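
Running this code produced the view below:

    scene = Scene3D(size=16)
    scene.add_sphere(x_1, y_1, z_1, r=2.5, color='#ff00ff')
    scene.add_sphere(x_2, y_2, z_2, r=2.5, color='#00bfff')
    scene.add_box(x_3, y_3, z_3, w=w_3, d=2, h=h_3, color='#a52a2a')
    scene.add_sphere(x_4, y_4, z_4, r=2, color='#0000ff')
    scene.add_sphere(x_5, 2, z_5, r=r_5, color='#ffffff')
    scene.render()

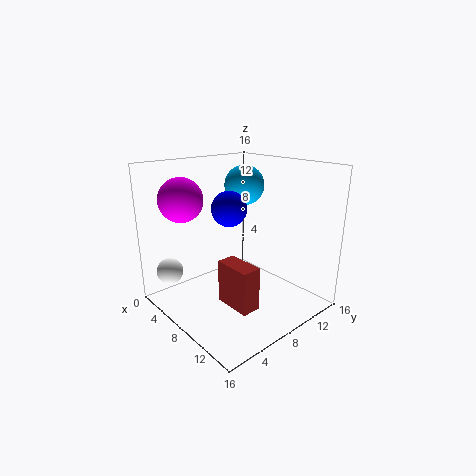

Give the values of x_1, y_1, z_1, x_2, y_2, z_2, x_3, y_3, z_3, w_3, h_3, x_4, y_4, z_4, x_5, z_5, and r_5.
x_1 = 3, y_1 = 4, z_1 = 12, x_2 = 3.5, y_2 = 13, z_2 = 12.5, x_3 = 9.5, y_3 = 4, z_3 = 2.5, w_3 = 4, h_3 = 4.5, x_4 = 6.5, y_4 = 8, z_4 = 11, x_5 = 3, z_5 = 4, r_5 = 1.5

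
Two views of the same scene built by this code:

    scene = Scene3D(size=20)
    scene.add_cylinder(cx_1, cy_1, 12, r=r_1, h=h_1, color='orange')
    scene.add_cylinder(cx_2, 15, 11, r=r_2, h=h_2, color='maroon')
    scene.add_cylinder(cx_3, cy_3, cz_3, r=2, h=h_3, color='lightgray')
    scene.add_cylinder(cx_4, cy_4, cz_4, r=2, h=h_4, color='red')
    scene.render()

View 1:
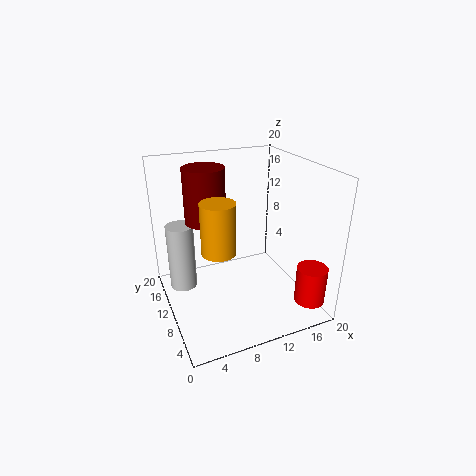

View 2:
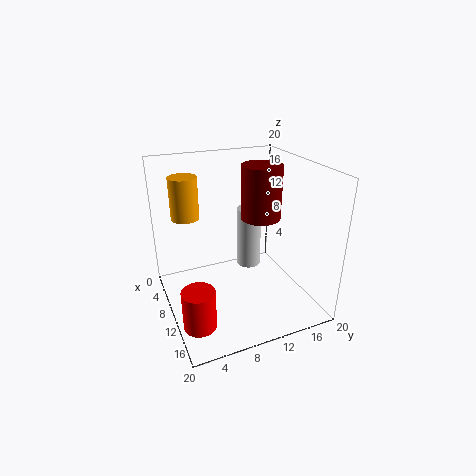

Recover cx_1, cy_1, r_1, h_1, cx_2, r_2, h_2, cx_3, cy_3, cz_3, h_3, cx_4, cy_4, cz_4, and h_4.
cx_1 = 5; cy_1 = 4; r_1 = 2; h_1 = 6; cx_2 = 7; r_2 = 3; h_2 = 8; cx_3 = 3; cy_3 = 15; cz_3 = 1; h_3 = 10; cx_4 = 17; cy_4 = 2; cz_4 = 3; h_4 = 5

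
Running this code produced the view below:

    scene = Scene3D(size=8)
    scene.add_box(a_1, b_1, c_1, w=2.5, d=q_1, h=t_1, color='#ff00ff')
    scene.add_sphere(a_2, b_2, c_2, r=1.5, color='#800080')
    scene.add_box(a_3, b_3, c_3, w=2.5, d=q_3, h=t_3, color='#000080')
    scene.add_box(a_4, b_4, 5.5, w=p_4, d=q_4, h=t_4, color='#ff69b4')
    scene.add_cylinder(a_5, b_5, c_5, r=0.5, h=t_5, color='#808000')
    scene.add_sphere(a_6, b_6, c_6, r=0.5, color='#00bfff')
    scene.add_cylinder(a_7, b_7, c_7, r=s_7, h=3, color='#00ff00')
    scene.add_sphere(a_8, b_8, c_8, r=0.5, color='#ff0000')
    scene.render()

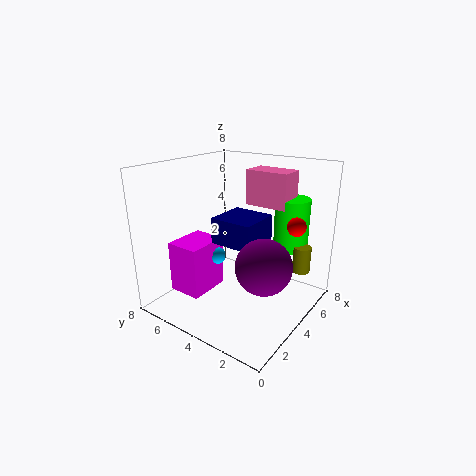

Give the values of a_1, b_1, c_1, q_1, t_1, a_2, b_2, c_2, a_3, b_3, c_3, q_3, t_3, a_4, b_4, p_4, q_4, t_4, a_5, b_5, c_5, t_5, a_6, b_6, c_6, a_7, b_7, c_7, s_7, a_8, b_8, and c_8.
a_1 = 2, b_1 = 5.5, c_1 = 0.5, q_1 = 2, t_1 = 3, a_2 = 3.5, b_2 = 2, c_2 = 3, a_3 = 3.5, b_3 = 3, c_3 = 3.5, q_3 = 2.5, t_3 = 1.5, a_4 = 5.5, b_4 = 2, p_4 = 1.5, q_4 = 2.5, t_4 = 2, a_5 = 6, b_5 = 1, c_5 = 2, t_5 = 1.5, a_6 = 4, b_6 = 5.5, c_6 = 2.5, a_7 = 6.5, b_7 = 2, c_7 = 3, s_7 = 1, a_8 = 5, b_8 = 1, c_8 = 5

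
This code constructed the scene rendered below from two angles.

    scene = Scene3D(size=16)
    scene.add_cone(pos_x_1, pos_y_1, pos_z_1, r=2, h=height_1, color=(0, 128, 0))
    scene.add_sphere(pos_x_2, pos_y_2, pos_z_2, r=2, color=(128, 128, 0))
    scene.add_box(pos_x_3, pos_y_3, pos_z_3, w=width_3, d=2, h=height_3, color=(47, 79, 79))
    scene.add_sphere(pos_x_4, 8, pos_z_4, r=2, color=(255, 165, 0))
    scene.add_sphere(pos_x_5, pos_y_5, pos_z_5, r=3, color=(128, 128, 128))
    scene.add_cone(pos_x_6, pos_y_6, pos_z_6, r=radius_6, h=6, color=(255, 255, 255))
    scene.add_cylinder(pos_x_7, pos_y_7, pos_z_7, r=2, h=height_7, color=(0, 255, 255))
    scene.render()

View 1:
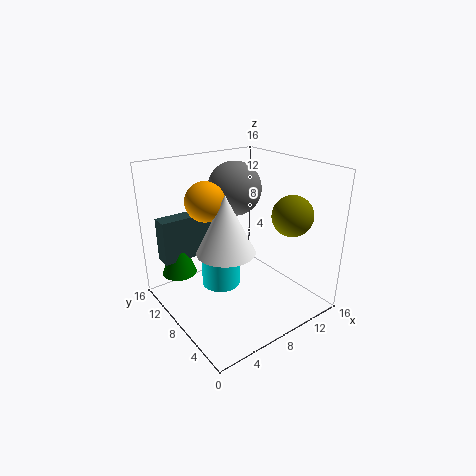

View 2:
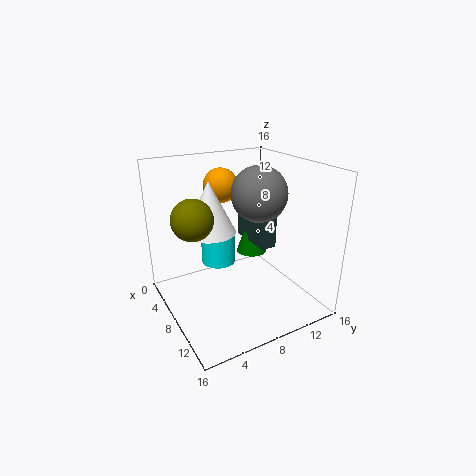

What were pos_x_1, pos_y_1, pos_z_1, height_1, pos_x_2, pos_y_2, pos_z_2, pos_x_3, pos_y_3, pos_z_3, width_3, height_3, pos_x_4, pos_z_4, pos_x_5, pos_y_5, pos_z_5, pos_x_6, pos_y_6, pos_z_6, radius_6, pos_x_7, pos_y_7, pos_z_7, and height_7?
pos_x_1 = 3; pos_y_1 = 13; pos_z_1 = 3; height_1 = 6; pos_x_2 = 10; pos_y_2 = 2; pos_z_2 = 12; pos_x_3 = 1; pos_y_3 = 12; pos_z_3 = 5; width_3 = 6; height_3 = 5; pos_x_4 = 4; pos_z_4 = 13; pos_x_5 = 9; pos_y_5 = 10; pos_z_5 = 13; pos_x_6 = 5; pos_y_6 = 6; pos_z_6 = 8; radius_6 = 3; pos_x_7 = 5; pos_y_7 = 7; pos_z_7 = 4; height_7 = 4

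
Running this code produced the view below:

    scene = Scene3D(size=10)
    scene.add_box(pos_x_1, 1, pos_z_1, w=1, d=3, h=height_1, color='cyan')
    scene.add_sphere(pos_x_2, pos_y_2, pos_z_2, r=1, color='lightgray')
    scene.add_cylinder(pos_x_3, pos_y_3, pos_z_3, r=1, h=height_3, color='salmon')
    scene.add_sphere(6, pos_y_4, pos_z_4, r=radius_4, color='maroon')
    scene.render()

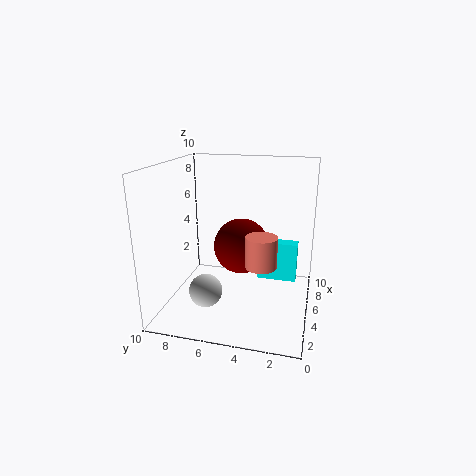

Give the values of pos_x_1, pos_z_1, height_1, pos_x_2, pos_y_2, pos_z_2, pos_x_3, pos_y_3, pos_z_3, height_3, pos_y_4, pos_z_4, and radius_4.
pos_x_1 = 7, pos_z_1 = 1, height_1 = 3, pos_x_2 = 1, pos_y_2 = 6, pos_z_2 = 3, pos_x_3 = 3, pos_y_3 = 3, pos_z_3 = 4, height_3 = 2, pos_y_4 = 5, pos_z_4 = 4, radius_4 = 2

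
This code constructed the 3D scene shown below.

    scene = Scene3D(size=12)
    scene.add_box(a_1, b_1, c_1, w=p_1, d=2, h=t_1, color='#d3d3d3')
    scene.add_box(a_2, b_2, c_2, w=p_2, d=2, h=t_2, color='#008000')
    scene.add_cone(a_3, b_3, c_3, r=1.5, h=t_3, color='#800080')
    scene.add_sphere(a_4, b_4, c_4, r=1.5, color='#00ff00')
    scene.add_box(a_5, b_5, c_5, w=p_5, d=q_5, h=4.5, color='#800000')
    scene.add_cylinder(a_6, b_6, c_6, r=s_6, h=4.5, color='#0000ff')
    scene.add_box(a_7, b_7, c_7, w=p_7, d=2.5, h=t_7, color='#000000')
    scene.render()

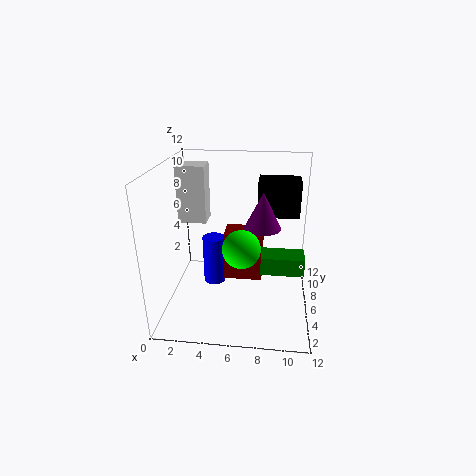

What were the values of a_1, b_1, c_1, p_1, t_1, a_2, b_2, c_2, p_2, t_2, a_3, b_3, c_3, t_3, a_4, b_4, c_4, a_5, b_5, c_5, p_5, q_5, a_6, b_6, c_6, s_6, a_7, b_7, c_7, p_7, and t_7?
a_1 = 0.5; b_1 = 7.5; c_1 = 6.5; p_1 = 2.5; t_1 = 5; a_2 = 8; b_2 = 4.5; c_2 = 3.5; p_2 = 3.5; t_2 = 1.5; a_3 = 8; b_3 = 6; c_3 = 7; t_3 = 3; a_4 = 6.5; b_4 = 4; c_4 = 6; a_5 = 4.5; b_5 = 7.5; c_5 = 1; p_5 = 3.5; q_5 = 2.5; a_6 = 3.5; b_6 = 8; c_6 = 0.5; s_6 = 1; a_7 = 7.5; b_7 = 7; c_7 = 7.5; p_7 = 3.5; t_7 = 3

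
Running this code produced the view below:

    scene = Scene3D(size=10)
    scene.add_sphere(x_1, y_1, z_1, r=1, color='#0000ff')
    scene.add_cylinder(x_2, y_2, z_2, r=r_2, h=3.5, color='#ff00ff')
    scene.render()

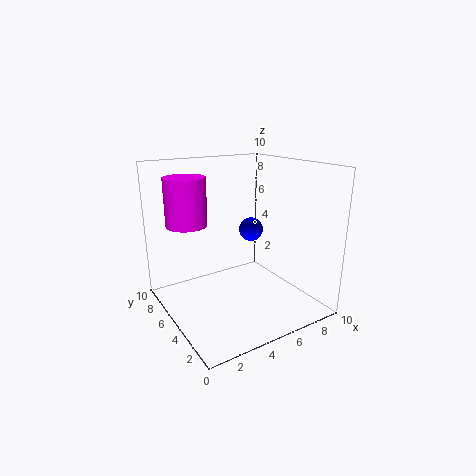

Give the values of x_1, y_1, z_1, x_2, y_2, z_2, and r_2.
x_1 = 8.5
y_1 = 8.5
z_1 = 4
x_2 = 2.5
y_2 = 8
z_2 = 5.5
r_2 = 1.5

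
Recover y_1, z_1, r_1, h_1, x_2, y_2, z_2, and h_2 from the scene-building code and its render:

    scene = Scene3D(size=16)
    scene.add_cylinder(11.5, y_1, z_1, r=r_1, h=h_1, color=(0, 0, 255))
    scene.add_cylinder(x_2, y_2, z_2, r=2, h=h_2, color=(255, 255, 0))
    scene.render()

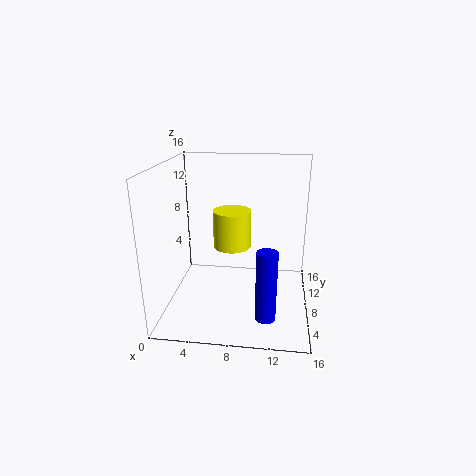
y_1 = 1.5; z_1 = 2.5; r_1 = 1; h_1 = 7; x_2 = 7.5; y_2 = 7; z_2 = 7.5; h_2 = 4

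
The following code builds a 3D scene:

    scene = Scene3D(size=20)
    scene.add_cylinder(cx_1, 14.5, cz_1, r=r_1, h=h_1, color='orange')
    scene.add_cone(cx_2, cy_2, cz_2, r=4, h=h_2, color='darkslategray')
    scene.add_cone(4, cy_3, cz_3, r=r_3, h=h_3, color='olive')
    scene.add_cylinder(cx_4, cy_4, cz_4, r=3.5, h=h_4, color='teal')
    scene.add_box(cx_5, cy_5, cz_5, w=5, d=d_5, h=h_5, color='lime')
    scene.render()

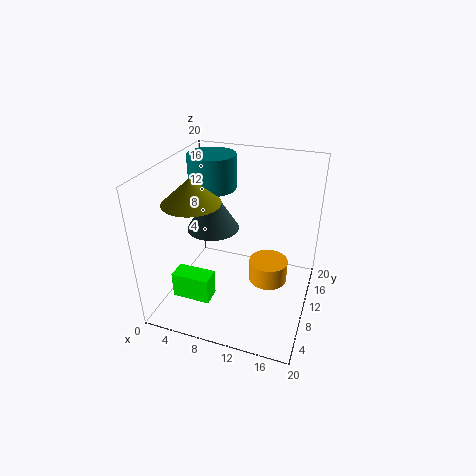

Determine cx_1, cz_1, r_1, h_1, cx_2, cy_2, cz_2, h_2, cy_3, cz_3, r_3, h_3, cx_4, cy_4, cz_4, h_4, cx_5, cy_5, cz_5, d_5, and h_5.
cx_1 = 13.5; cz_1 = 0.5; r_1 = 3; h_1 = 3.5; cx_2 = 4.5; cy_2 = 14; cz_2 = 8.5; h_2 = 6.5; cy_3 = 8.5; cz_3 = 15; r_3 = 4; h_3 = 3.5; cx_4 = 4.5; cy_4 = 14.5; cz_4 = 15; h_4 = 5; cx_5 = 3.5; cy_5 = 2.5; cz_5 = 4; d_5 = 2.5; h_5 = 3.5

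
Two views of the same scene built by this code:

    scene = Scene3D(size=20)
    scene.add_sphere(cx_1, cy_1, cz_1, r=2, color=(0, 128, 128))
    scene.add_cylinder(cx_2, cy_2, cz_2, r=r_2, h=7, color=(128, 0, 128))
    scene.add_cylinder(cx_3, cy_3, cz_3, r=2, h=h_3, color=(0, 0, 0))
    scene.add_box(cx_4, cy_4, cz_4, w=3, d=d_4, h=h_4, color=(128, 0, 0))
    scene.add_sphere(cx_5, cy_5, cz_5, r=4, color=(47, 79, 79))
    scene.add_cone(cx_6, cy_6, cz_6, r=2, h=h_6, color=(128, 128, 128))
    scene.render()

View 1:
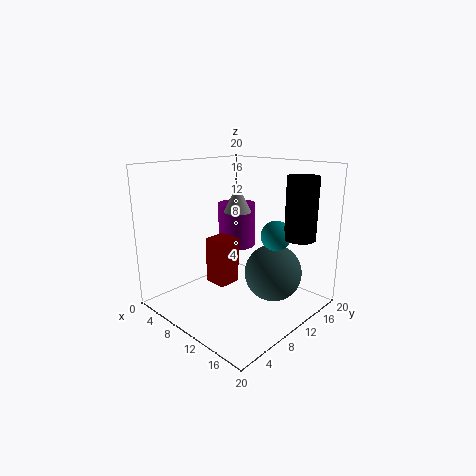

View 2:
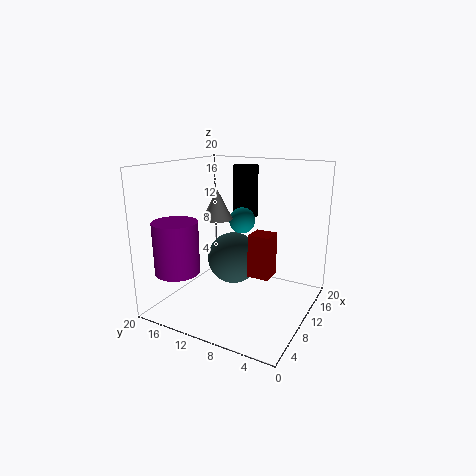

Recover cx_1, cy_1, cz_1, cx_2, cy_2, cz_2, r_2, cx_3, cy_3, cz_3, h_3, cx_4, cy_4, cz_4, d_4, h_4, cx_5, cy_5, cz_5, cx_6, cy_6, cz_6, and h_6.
cx_1 = 15
cy_1 = 12
cz_1 = 11
cx_2 = 4
cy_2 = 16
cz_2 = 6
r_2 = 3
cx_3 = 18
cy_3 = 13
cz_3 = 11
h_3 = 8
cx_4 = 9
cy_4 = 5
cz_4 = 5
d_4 = 3
h_4 = 6
cx_5 = 14
cy_5 = 13
cz_5 = 5
cx_6 = 8
cy_6 = 12
cz_6 = 13
h_6 = 4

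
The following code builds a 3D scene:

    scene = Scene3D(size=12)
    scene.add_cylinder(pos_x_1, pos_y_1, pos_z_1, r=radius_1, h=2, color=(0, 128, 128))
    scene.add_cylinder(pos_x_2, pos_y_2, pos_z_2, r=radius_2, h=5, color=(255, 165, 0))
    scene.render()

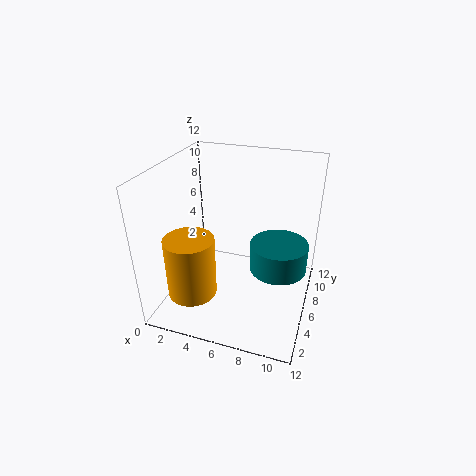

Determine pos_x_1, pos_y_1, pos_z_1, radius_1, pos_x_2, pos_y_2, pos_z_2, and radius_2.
pos_x_1 = 10, pos_y_1 = 3, pos_z_1 = 6, radius_1 = 2, pos_x_2 = 3, pos_y_2 = 3, pos_z_2 = 2, radius_2 = 2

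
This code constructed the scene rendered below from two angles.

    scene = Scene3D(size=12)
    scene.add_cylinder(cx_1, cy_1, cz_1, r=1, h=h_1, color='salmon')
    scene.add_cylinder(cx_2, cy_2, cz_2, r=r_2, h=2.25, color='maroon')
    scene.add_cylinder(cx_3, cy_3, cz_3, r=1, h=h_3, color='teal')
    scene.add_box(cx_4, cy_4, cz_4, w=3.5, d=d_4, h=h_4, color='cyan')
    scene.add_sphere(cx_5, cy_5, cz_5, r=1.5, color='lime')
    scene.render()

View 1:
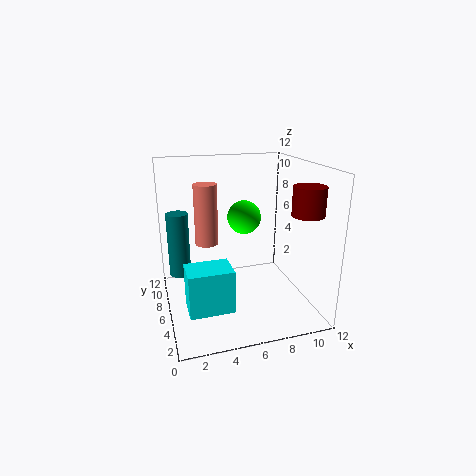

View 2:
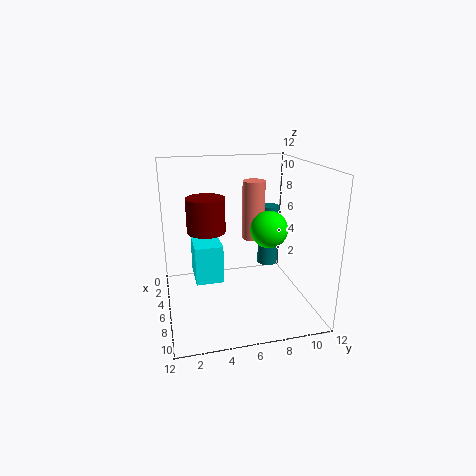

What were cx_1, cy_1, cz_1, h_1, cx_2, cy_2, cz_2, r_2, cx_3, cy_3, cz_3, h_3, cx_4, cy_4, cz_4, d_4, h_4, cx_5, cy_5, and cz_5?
cx_1 = 3.75; cy_1 = 8; cz_1 = 5; h_1 = 5.25; cx_2 = 10.5; cy_2 = 2.75; cz_2 = 8.5; r_2 = 1.25; cx_3 = 1.5; cy_3 = 10.25; cz_3 = 1.25; h_3 = 6; cx_4 = 1.25; cy_4 = 2.5; cz_4 = 1.25; d_4 = 2.5; h_4 = 3.5; cx_5 = 7.25; cy_5 = 8.25; cz_5 = 7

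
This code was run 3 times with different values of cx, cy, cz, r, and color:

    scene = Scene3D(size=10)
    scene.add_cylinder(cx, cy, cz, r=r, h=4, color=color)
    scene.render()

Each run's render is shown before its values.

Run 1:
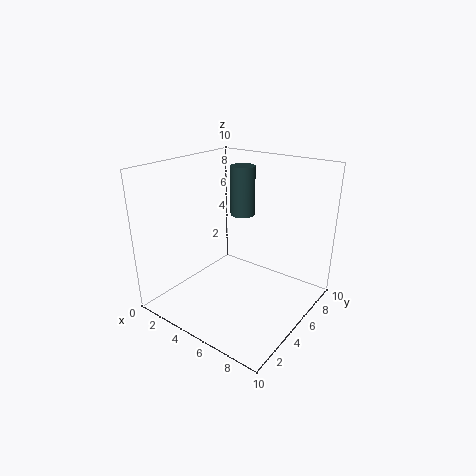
cx = 2.5, cy = 9, cz = 5, r = 1, color = 'darkslategray'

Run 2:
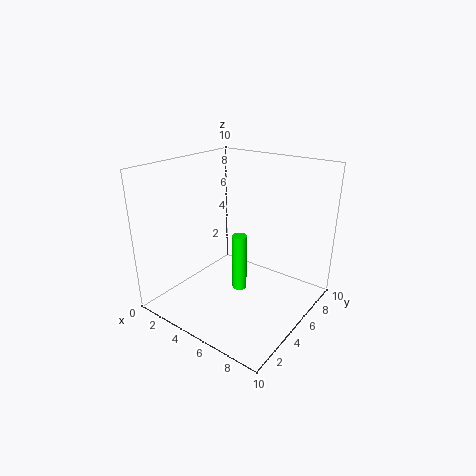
cx = 5.5, cy = 4.5, cz = 1.5, r = 0.5, color = 'lime'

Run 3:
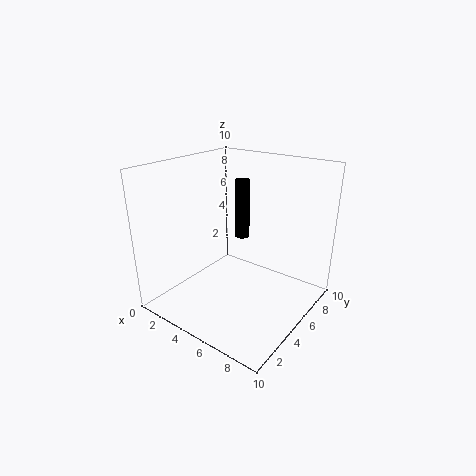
cx = 5, cy = 5.5, cz = 5, r = 0.5, color = 'black'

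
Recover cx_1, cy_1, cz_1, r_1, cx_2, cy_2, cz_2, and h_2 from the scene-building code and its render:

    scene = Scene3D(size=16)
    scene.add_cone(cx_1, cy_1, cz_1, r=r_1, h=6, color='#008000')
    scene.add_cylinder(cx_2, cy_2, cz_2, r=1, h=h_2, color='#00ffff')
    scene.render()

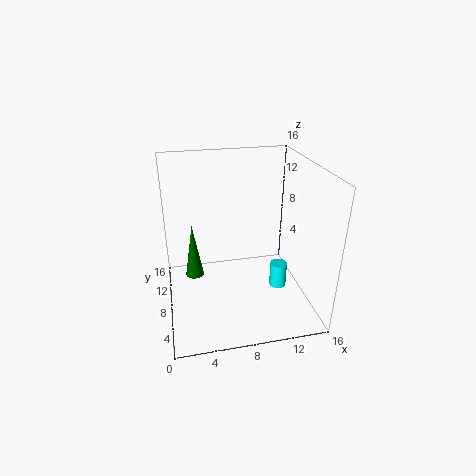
cx_1 = 3; cy_1 = 8; cz_1 = 4; r_1 = 1; cx_2 = 13; cy_2 = 8; cz_2 = 1; h_2 = 3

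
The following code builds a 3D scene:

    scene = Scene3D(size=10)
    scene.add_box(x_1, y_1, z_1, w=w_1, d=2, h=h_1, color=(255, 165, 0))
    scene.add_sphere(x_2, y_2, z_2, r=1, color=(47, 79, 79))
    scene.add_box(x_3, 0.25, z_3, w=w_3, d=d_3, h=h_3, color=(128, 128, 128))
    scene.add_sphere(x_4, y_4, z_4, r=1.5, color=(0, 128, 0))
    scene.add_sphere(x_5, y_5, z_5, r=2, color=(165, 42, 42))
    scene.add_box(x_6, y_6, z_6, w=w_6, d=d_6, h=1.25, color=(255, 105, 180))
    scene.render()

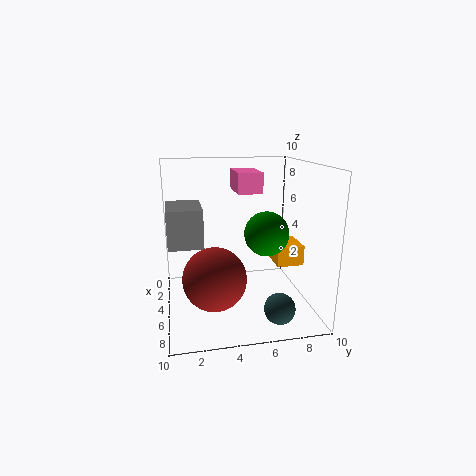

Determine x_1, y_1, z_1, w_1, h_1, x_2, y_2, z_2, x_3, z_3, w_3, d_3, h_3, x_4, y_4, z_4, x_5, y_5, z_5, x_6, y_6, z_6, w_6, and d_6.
x_1 = 2.5
y_1 = 8
z_1 = 2.5
w_1 = 2.5
h_1 = 1.5
x_2 = 8.5
y_2 = 7
z_2 = 1.25
x_3 = 3.5
z_3 = 5
w_3 = 3.25
d_3 = 2.25
h_3 = 2.5
x_4 = 6
y_4 = 6.75
z_4 = 5.5
x_5 = 7.5
y_5 = 3
z_5 = 3.25
x_6 = 5
y_6 = 4.5
z_6 = 8.5
w_6 = 2.5
d_6 = 1.5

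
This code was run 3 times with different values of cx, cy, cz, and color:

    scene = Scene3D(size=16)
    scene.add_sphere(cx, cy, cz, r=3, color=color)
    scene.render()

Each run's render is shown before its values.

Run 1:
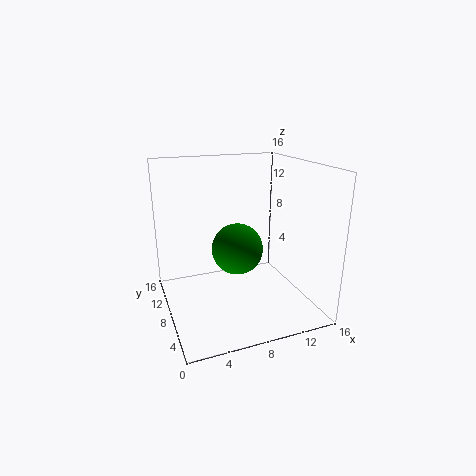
cx = 8.5, cy = 9.5, cz = 6, color = 'green'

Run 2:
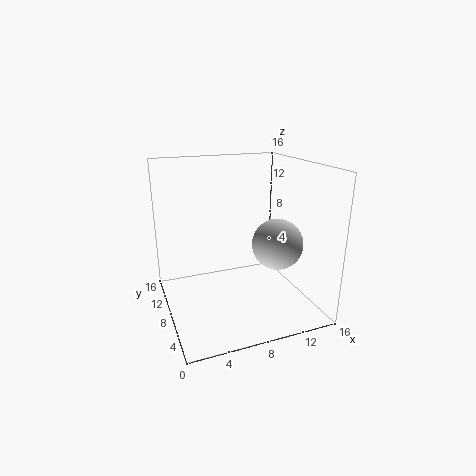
cx = 13, cy = 8, cz = 6.5, color = 'lightgray'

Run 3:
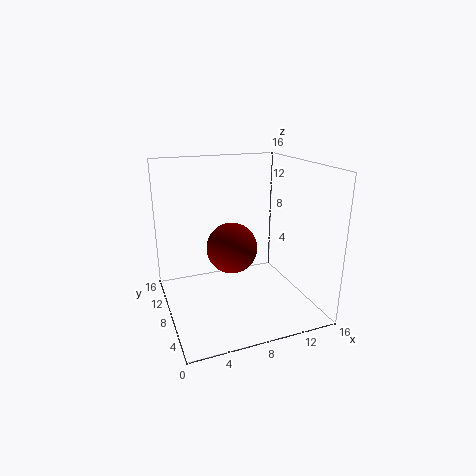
cx = 8, cy = 10, cz = 6, color = 'maroon'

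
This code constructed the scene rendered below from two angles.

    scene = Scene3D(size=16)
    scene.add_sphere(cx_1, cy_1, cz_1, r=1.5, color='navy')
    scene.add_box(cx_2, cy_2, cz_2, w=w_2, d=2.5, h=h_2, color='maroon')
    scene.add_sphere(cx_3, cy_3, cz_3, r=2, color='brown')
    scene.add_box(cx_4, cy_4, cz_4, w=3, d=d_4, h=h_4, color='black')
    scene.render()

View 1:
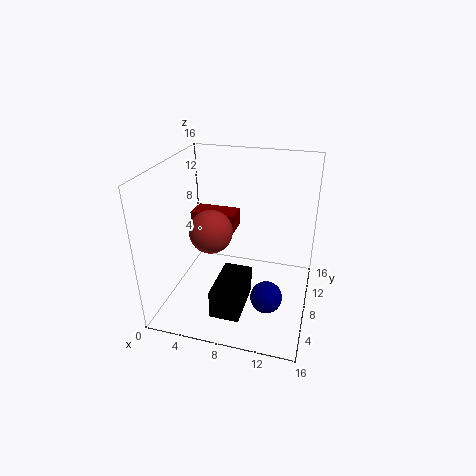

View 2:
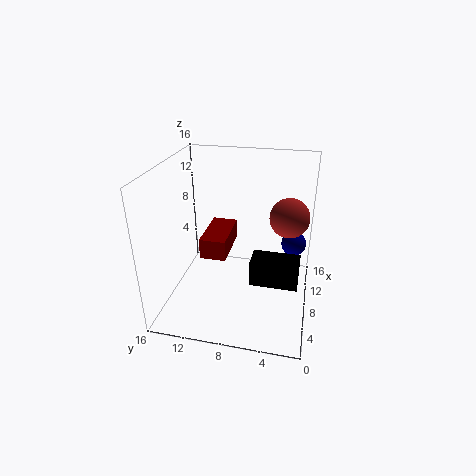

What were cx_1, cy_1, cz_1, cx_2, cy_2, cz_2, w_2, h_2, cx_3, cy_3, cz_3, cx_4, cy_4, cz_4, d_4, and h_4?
cx_1 = 12.5
cy_1 = 2
cz_1 = 5.5
cx_2 = 2.5
cy_2 = 8
cz_2 = 8.5
w_2 = 5
h_2 = 2
cx_3 = 7
cy_3 = 2.5
cz_3 = 11.5
cx_4 = 7
cy_4 = 1
cz_4 = 2.5
d_4 = 5.5
h_4 = 3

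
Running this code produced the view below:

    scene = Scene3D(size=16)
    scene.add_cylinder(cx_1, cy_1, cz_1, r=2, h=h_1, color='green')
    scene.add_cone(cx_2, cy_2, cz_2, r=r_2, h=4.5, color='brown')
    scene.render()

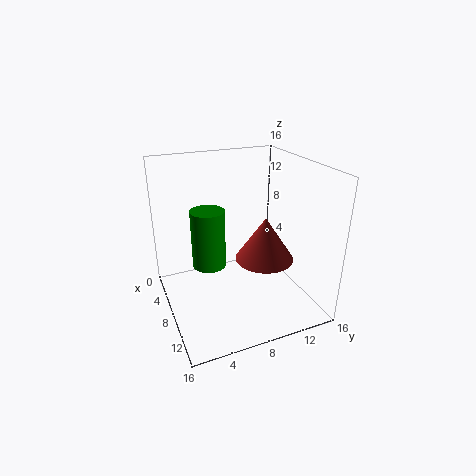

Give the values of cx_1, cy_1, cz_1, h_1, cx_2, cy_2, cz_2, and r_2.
cx_1 = 5; cy_1 = 5.5; cz_1 = 3.5; h_1 = 7; cx_2 = 11.5; cy_2 = 9.5; cz_2 = 7; r_2 = 3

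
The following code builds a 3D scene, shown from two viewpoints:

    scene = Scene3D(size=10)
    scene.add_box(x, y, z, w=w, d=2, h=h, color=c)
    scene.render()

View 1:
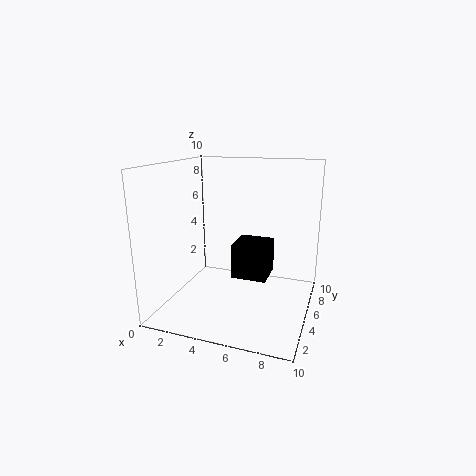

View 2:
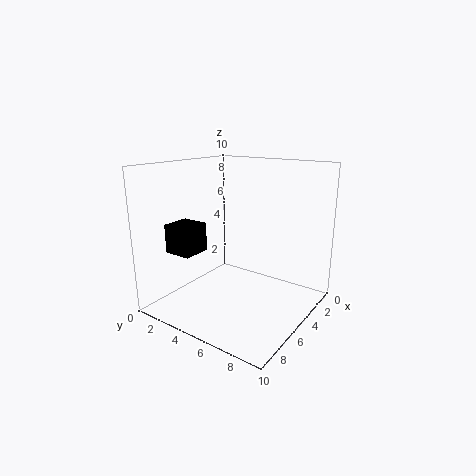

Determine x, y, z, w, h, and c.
x = 6; y = 1; z = 4; w = 2; h = 2; c = 'black'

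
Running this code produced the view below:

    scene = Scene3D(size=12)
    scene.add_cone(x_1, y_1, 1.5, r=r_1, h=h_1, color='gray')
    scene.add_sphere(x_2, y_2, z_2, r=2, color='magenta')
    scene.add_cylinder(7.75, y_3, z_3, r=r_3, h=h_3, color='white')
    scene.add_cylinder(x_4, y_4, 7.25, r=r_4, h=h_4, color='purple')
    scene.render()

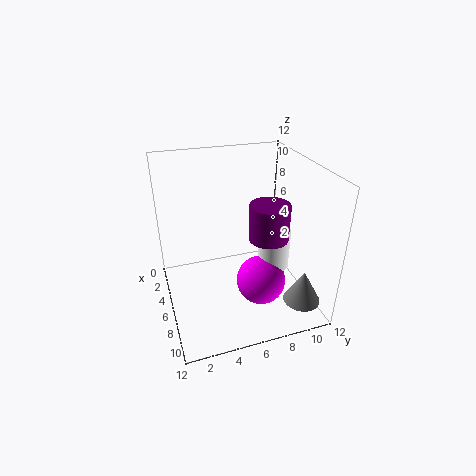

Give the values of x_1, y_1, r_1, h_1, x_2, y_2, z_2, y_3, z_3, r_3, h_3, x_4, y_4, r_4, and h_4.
x_1 = 10
y_1 = 10.25
r_1 = 1.5
h_1 = 2.75
x_2 = 8.25
y_2 = 7.25
z_2 = 3
y_3 = 8.5
z_3 = 4
r_3 = 1.25
h_3 = 3.25
x_4 = 8.75
y_4 = 7.5
r_4 = 1.5
h_4 = 2.75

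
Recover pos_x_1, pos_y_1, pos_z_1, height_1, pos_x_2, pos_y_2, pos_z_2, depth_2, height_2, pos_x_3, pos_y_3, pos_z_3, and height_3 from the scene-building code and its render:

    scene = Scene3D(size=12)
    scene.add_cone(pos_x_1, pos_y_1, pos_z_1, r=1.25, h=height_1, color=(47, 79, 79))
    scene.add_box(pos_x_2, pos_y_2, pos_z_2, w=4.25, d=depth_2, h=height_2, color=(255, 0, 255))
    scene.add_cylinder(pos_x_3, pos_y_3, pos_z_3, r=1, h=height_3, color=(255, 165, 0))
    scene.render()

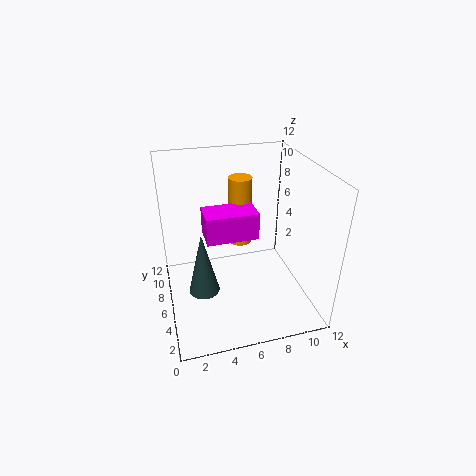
pos_x_1 = 2.75; pos_y_1 = 4.75; pos_z_1 = 2.25; height_1 = 5.25; pos_x_2 = 3.25; pos_y_2 = 5; pos_z_2 = 6.25; depth_2 = 2.5; height_2 = 2.25; pos_x_3 = 6.75; pos_y_3 = 8; pos_z_3 = 4.5; height_3 = 6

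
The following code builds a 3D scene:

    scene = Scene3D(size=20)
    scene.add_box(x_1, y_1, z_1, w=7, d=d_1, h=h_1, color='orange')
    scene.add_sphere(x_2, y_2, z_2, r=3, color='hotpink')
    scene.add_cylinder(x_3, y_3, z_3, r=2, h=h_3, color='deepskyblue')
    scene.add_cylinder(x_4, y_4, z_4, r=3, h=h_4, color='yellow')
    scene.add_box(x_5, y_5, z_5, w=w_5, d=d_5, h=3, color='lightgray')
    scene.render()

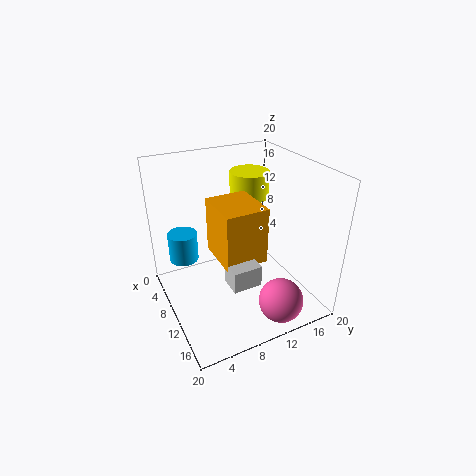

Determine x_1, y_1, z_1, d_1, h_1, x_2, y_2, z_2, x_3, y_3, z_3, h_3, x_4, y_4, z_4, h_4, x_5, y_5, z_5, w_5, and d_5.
x_1 = 6, y_1 = 7, z_1 = 7, d_1 = 6, h_1 = 8, x_2 = 17, y_2 = 13, z_2 = 3, x_3 = 7, y_3 = 3, z_3 = 7, h_3 = 4, x_4 = 4, y_4 = 15, z_4 = 13, h_4 = 4, x_5 = 12, y_5 = 7, z_5 = 5, w_5 = 3, d_5 = 4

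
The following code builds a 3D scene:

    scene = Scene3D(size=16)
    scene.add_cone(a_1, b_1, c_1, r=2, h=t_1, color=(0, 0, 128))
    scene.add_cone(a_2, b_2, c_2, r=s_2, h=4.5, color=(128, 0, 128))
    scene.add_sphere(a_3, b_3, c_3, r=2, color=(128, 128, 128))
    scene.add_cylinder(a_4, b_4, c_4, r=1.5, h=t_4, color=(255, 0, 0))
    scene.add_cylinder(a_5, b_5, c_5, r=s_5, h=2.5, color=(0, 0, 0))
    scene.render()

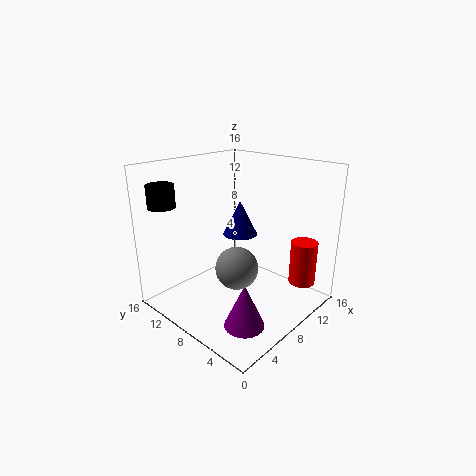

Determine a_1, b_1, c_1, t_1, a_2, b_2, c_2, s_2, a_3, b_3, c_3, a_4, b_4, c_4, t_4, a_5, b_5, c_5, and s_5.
a_1 = 10
b_1 = 9.5
c_1 = 7.5
t_1 = 4
a_2 = 3.5
b_2 = 3
c_2 = 1.5
s_2 = 2
a_3 = 3.5
b_3 = 4
c_3 = 7.5
a_4 = 13
b_4 = 2.5
c_4 = 2.5
t_4 = 5
a_5 = 2.5
b_5 = 14
c_5 = 11.5
s_5 = 1.5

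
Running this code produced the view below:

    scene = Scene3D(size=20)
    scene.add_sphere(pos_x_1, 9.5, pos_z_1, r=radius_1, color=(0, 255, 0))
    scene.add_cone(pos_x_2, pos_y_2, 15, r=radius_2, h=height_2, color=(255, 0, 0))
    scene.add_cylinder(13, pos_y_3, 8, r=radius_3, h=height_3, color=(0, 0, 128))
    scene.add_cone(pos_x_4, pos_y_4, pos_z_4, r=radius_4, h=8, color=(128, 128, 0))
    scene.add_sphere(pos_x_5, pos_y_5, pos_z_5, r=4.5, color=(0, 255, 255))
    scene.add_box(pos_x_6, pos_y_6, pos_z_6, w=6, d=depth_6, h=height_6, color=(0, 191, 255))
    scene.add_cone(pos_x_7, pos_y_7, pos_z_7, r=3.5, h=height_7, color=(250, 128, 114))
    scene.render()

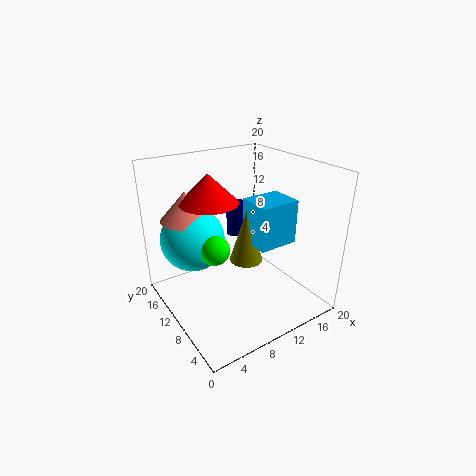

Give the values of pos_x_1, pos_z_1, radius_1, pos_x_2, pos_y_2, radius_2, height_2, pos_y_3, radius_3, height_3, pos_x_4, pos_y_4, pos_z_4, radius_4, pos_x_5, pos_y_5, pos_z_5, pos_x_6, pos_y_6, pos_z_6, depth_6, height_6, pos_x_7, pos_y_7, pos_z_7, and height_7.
pos_x_1 = 6, pos_z_1 = 9.5, radius_1 = 2, pos_x_2 = 7, pos_y_2 = 12.5, radius_2 = 4, height_2 = 4, pos_y_3 = 15, radius_3 = 1.5, height_3 = 5, pos_x_4 = 12.5, pos_y_4 = 11.5, pos_z_4 = 5, radius_4 = 2.5, pos_x_5 = 5, pos_y_5 = 14, pos_z_5 = 9.5, pos_x_6 = 12.5, pos_y_6 = 7.5, pos_z_6 = 8, depth_6 = 5, height_6 = 6.5, pos_x_7 = 4.5, pos_y_7 = 14.5, pos_z_7 = 12.5, height_7 = 4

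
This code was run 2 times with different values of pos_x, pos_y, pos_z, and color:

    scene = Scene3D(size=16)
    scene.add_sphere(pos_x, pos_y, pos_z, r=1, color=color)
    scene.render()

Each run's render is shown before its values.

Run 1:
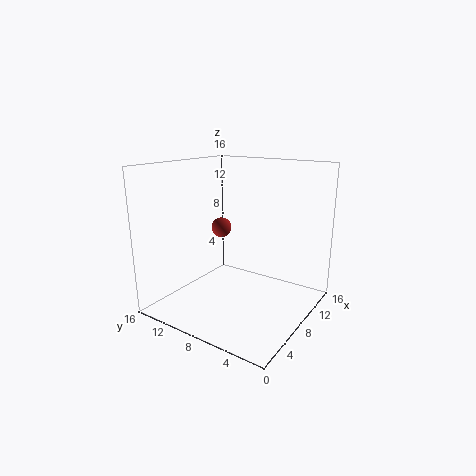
pos_x = 5
pos_y = 8
pos_z = 10
color = 'brown'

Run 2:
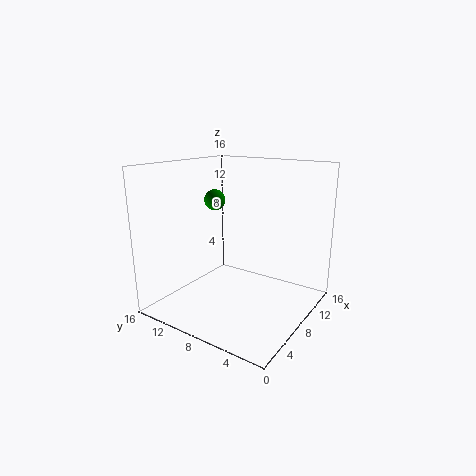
pos_x = 4
pos_y = 8
pos_z = 13
color = 'green'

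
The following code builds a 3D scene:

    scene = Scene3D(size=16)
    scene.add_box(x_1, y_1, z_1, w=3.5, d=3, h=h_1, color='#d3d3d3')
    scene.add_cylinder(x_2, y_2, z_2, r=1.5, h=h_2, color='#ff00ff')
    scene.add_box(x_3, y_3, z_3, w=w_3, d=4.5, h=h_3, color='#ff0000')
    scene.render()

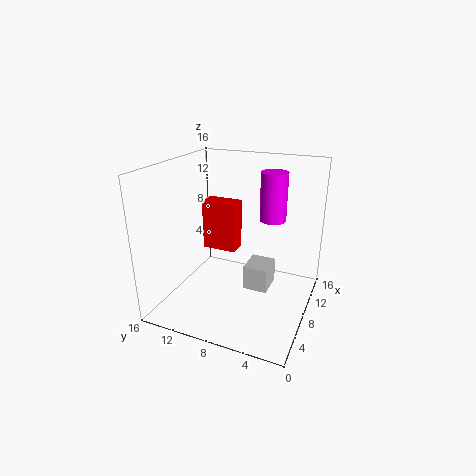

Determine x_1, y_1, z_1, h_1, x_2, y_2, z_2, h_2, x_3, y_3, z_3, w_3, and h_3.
x_1 = 9.5; y_1 = 5; z_1 = 0.5; h_1 = 3; x_2 = 11; y_2 = 5; z_2 = 9.5; h_2 = 5.5; x_3 = 12.5; y_3 = 10.5; z_3 = 3.5; w_3 = 2.5; h_3 = 6.5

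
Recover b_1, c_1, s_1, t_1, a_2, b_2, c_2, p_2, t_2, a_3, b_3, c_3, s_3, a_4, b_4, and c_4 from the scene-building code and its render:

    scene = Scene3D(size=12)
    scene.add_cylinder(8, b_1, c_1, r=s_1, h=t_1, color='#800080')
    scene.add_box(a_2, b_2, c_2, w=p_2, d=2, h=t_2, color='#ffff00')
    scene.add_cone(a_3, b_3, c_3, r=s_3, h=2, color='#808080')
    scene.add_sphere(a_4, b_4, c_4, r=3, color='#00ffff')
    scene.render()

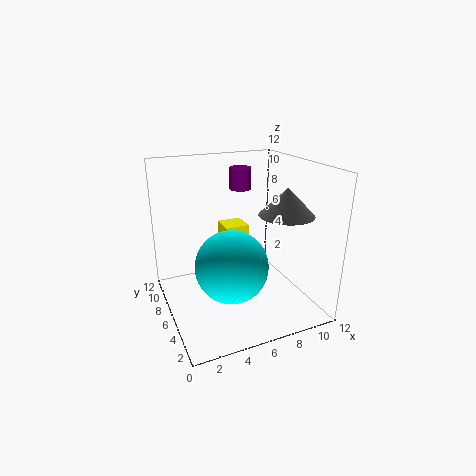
b_1 = 10, c_1 = 9, s_1 = 1, t_1 = 2, a_2 = 5, b_2 = 6, c_2 = 5, p_2 = 2, t_2 = 2, a_3 = 8, b_3 = 2, c_3 = 9, s_3 = 2, a_4 = 5, b_4 = 5, c_4 = 4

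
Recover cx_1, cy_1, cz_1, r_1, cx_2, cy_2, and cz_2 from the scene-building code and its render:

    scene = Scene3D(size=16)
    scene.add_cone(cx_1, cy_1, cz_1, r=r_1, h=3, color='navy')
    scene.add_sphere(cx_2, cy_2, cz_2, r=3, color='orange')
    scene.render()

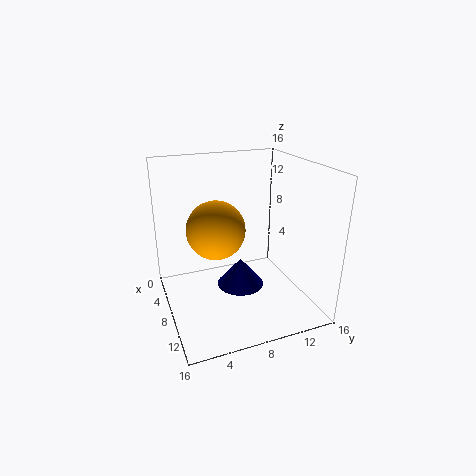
cx_1 = 10
cy_1 = 7.5
cz_1 = 3.5
r_1 = 2.5
cx_2 = 9.5
cy_2 = 5
cz_2 = 10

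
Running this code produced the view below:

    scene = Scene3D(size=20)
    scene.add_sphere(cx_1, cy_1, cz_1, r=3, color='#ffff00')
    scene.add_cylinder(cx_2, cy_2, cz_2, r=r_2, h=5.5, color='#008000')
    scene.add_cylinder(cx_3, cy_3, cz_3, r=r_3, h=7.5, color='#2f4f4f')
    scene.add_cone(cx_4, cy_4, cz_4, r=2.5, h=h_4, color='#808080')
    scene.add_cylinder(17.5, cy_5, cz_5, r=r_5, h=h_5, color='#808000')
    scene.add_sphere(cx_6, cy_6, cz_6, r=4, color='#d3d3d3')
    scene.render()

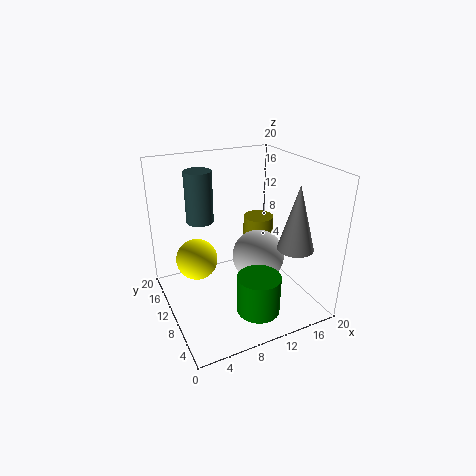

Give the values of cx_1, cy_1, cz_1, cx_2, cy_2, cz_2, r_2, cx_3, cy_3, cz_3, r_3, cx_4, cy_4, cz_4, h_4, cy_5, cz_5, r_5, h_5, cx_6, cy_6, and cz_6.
cx_1 = 5, cy_1 = 13.5, cz_1 = 6, cx_2 = 11, cy_2 = 5.5, cz_2 = 0.5, r_2 = 3, cx_3 = 6.5, cy_3 = 15.5, cz_3 = 11, r_3 = 2, cx_4 = 16.5, cy_4 = 5.5, cz_4 = 9, h_4 = 9, cy_5 = 17.5, cz_5 = 1.5, r_5 = 2.5, h_5 = 7.5, cx_6 = 14.5, cy_6 = 12, cz_6 = 5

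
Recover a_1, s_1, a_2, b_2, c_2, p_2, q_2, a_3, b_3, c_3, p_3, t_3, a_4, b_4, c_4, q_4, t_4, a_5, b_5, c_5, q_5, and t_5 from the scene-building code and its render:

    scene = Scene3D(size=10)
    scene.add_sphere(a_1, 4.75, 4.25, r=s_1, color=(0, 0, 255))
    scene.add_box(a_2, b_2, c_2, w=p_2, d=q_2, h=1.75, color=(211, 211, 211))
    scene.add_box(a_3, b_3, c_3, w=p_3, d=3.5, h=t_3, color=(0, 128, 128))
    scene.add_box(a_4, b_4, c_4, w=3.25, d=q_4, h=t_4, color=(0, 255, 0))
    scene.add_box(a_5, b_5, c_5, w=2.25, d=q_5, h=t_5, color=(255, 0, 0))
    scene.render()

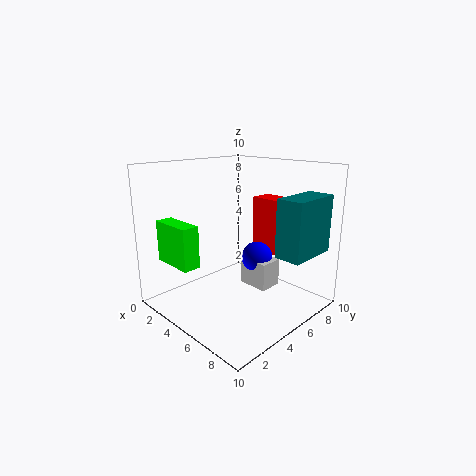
a_1 = 7, s_1 = 1, a_2 = 6.25, b_2 = 4, c_2 = 2.5, p_2 = 2, q_2 = 1.5, a_3 = 8.25, b_3 = 5, c_3 = 4.5, p_3 = 1.75, t_3 = 3.75, a_4 = 0.25, b_4 = 1.5, c_4 = 3, q_4 = 1.25, t_4 = 3, a_5 = 5.25, b_5 = 6.25, c_5 = 4, q_5 = 1.5, t_5 = 3.75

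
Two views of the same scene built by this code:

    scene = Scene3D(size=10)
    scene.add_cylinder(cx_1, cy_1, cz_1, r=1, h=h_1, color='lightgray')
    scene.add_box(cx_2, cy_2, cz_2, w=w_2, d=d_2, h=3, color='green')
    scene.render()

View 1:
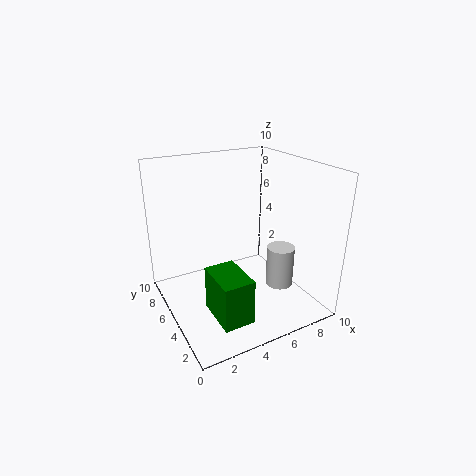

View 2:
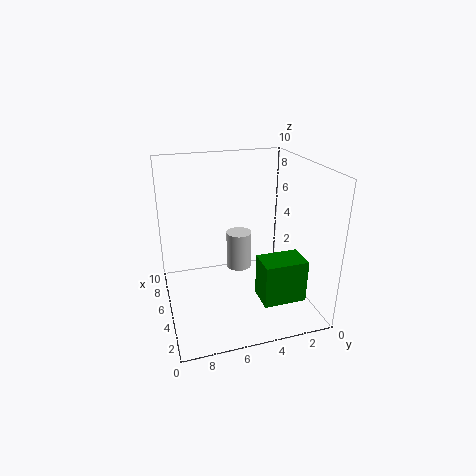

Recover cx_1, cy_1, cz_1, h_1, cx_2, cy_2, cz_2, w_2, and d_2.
cx_1 = 8, cy_1 = 4, cz_1 = 1, h_1 = 3, cx_2 = 2, cy_2 = 1, cz_2 = 1, w_2 = 2, d_2 = 3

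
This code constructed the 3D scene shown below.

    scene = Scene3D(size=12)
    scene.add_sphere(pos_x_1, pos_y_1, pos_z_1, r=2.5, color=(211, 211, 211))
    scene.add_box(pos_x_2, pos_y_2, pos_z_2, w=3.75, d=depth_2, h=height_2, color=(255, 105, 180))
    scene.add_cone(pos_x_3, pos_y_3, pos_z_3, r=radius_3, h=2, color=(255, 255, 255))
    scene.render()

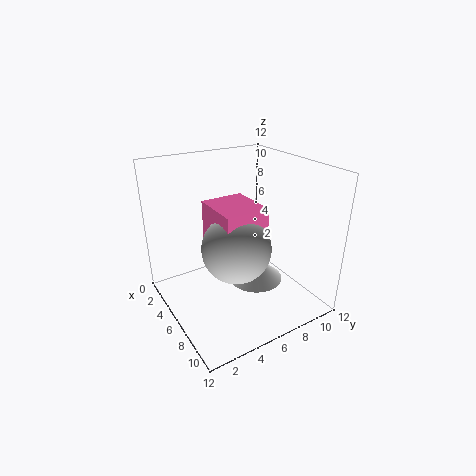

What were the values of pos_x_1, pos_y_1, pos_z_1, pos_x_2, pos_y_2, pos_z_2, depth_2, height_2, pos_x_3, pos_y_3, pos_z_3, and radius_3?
pos_x_1 = 9; pos_y_1 = 4; pos_z_1 = 7; pos_x_2 = 6.25; pos_y_2 = 2.75; pos_z_2 = 6.5; depth_2 = 3.25; height_2 = 3.5; pos_x_3 = 7.25; pos_y_3 = 7; pos_z_3 = 2.5; radius_3 = 2.25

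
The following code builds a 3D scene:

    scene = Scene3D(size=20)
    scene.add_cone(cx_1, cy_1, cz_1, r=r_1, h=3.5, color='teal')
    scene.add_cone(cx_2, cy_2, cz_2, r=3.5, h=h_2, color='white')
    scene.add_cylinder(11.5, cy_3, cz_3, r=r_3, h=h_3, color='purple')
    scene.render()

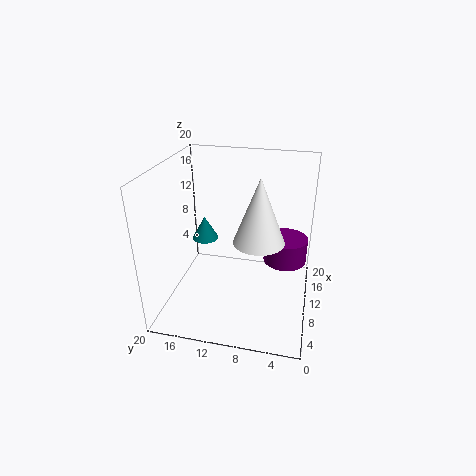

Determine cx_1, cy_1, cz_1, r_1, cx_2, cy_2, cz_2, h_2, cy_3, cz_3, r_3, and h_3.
cx_1 = 13.5; cy_1 = 16; cz_1 = 7.5; r_1 = 2; cx_2 = 9.5; cy_2 = 7; cz_2 = 10; h_2 = 9; cy_3 = 3.5; cz_3 = 6.5; r_3 = 3; h_3 = 3.5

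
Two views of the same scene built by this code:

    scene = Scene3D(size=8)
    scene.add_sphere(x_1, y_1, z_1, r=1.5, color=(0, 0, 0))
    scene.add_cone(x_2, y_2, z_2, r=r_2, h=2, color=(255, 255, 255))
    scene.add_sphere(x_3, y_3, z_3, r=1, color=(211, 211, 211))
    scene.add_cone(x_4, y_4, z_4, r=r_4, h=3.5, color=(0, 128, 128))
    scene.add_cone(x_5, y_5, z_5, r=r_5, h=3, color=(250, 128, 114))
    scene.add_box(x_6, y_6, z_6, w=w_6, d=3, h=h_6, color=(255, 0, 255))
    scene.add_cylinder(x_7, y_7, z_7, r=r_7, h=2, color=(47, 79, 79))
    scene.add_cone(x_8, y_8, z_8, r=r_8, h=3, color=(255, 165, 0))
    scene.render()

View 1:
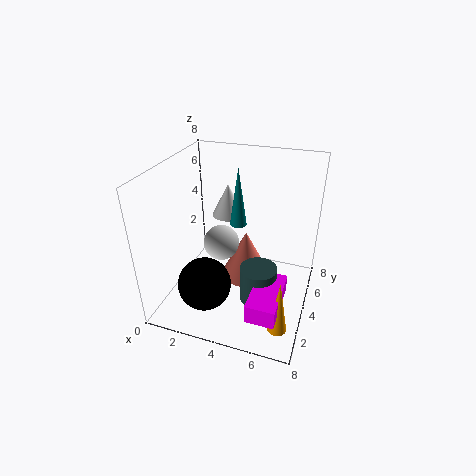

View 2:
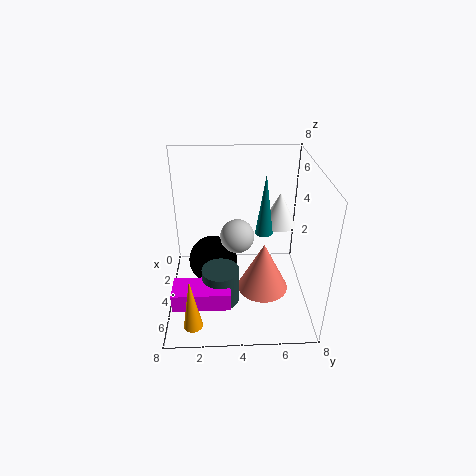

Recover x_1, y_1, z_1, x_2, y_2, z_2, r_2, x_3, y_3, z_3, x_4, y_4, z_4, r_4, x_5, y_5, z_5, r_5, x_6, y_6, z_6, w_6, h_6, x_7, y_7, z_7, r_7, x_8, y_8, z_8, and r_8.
x_1 = 2.5, y_1 = 2.5, z_1 = 1.5, x_2 = 2.5, y_2 = 6.5, z_2 = 4, r_2 = 1, x_3 = 3, y_3 = 4, z_3 = 3.5, x_4 = 3.5, y_4 = 5.5, z_4 = 4, r_4 = 0.5, x_5 = 4, y_5 = 5.5, z_5 = 0.5, r_5 = 1.5, x_6 = 5.5, y_6 = 0.5, z_6 = 1.5, w_6 = 1.5, h_6 = 1, x_7 = 5.5, y_7 = 3, z_7 = 1, r_7 = 1, x_8 = 7, y_8 = 1.5, z_8 = 0.5, r_8 = 0.5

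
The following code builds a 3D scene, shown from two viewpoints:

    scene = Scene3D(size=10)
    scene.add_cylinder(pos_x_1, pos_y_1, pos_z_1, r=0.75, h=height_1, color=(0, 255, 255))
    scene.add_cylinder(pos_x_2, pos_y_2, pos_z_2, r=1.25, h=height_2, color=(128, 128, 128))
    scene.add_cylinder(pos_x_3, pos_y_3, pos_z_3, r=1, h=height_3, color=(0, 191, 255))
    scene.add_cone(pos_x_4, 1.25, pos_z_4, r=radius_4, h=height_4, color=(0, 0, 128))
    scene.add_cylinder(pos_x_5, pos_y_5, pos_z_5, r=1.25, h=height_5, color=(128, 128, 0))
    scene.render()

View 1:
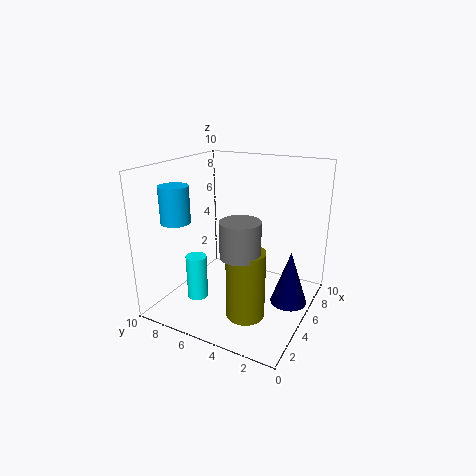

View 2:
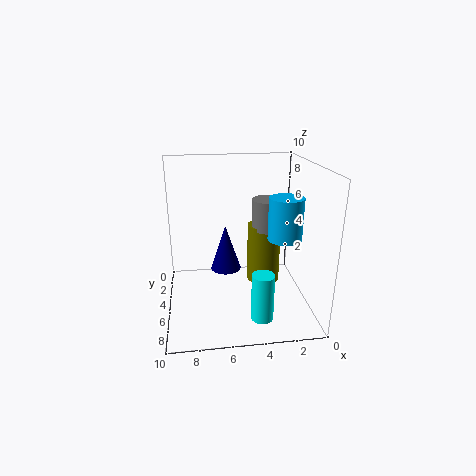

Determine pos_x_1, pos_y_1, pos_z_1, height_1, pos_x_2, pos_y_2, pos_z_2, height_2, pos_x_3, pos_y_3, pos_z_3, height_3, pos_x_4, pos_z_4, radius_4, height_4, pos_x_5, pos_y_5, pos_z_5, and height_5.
pos_x_1 = 3.75
pos_y_1 = 7.75
pos_z_1 = 0.25
height_1 = 3.25
pos_x_2 = 2.5
pos_y_2 = 3.5
pos_z_2 = 5
height_2 = 2.25
pos_x_3 = 2.75
pos_y_3 = 8.5
pos_z_3 = 6.25
height_3 = 2.5
pos_x_4 = 5.5
pos_z_4 = 0.75
radius_4 = 1.25
height_4 = 3.75
pos_x_5 = 2.75
pos_y_5 = 3.25
pos_z_5 = 0.75
height_5 = 4.5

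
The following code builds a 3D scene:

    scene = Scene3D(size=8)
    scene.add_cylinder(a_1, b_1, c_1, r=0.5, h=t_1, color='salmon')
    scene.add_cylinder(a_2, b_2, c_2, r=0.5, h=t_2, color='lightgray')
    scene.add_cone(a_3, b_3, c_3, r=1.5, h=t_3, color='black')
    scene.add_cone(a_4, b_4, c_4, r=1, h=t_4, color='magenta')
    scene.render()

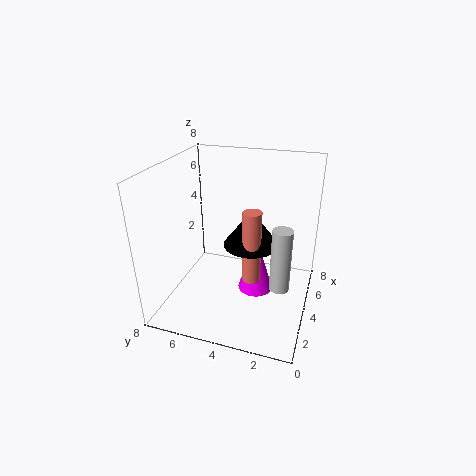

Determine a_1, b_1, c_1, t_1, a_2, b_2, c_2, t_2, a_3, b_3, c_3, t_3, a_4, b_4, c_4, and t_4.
a_1 = 3.25
b_1 = 3
c_1 = 2
t_1 = 4
a_2 = 2.25
b_2 = 1.25
c_2 = 2.5
t_2 = 3.25
a_3 = 4
b_3 = 3.25
c_3 = 3.75
t_3 = 2
a_4 = 4.25
b_4 = 3
c_4 = 0.75
t_4 = 3.25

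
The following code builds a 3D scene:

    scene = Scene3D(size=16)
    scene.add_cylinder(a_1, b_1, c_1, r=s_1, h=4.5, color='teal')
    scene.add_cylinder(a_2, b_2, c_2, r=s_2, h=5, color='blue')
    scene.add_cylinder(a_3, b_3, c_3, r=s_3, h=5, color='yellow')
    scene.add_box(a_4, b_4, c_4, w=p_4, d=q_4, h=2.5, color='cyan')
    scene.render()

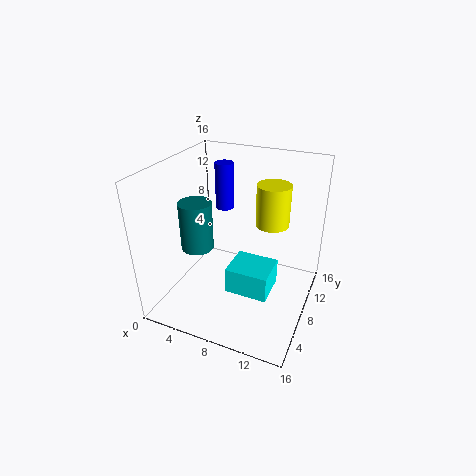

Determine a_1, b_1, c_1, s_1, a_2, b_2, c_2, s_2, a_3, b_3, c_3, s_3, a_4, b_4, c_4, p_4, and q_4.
a_1 = 6.5
b_1 = 2
c_1 = 10
s_1 = 1.5
a_2 = 6
b_2 = 9
c_2 = 11
s_2 = 1
a_3 = 10.5
b_3 = 12.5
c_3 = 8
s_3 = 2
a_4 = 9.5
b_4 = 1.5
c_4 = 6
p_4 = 4
q_4 = 3.5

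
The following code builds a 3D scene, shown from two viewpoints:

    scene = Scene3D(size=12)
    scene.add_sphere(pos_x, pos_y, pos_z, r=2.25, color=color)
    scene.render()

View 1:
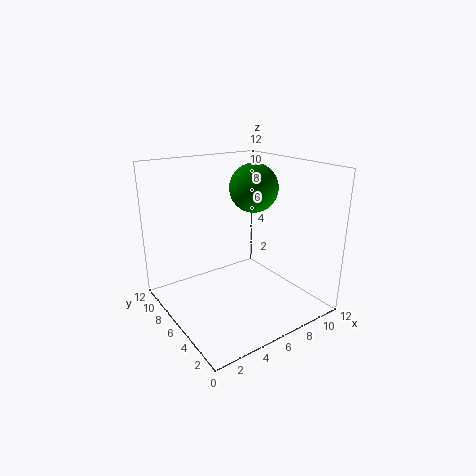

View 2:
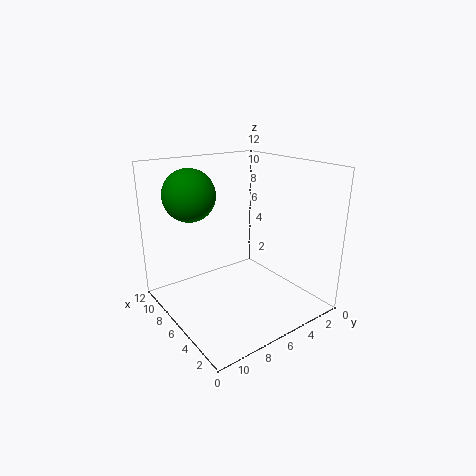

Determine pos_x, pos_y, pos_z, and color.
pos_x = 9.5; pos_y = 8.5; pos_z = 9.25; color = 'green'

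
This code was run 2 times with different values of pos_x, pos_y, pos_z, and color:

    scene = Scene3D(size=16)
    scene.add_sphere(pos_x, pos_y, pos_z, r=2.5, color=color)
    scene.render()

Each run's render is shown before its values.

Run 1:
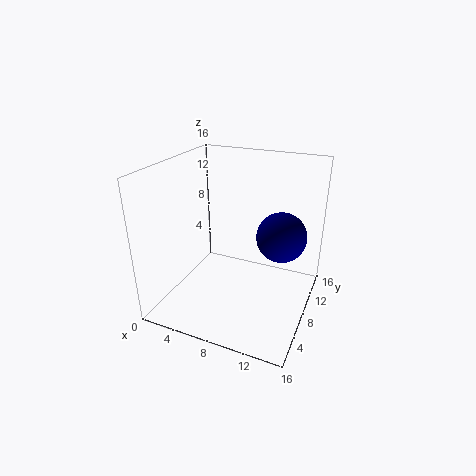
pos_x = 13.25, pos_y = 6.75, pos_z = 9.75, color = 'navy'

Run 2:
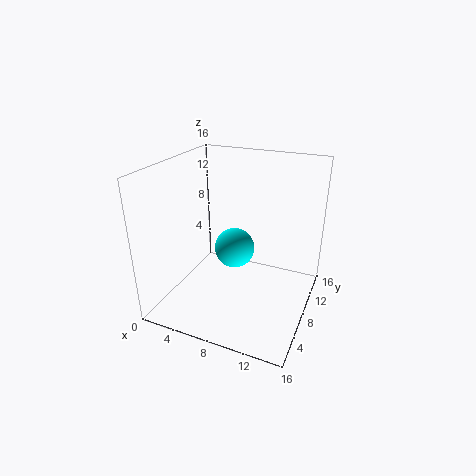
pos_x = 6, pos_y = 11.5, pos_z = 4.5, color = 'cyan'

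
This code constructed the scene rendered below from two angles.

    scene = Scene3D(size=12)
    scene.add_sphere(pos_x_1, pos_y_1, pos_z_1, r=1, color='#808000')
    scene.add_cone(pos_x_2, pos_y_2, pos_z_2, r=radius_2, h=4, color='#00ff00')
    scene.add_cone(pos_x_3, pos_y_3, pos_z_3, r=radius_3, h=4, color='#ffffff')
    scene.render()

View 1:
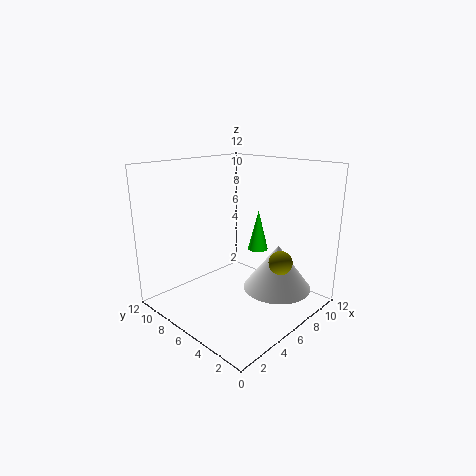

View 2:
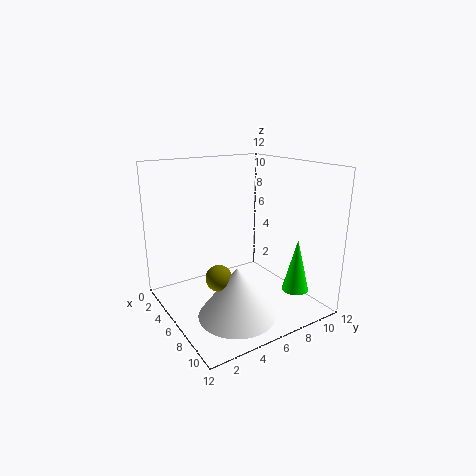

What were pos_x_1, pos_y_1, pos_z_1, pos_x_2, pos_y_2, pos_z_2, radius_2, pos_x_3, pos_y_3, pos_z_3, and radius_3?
pos_x_1 = 8, pos_y_1 = 3, pos_z_1 = 4, pos_x_2 = 11, pos_y_2 = 8, pos_z_2 = 3, radius_2 = 1, pos_x_3 = 9, pos_y_3 = 4, pos_z_3 = 1, radius_3 = 3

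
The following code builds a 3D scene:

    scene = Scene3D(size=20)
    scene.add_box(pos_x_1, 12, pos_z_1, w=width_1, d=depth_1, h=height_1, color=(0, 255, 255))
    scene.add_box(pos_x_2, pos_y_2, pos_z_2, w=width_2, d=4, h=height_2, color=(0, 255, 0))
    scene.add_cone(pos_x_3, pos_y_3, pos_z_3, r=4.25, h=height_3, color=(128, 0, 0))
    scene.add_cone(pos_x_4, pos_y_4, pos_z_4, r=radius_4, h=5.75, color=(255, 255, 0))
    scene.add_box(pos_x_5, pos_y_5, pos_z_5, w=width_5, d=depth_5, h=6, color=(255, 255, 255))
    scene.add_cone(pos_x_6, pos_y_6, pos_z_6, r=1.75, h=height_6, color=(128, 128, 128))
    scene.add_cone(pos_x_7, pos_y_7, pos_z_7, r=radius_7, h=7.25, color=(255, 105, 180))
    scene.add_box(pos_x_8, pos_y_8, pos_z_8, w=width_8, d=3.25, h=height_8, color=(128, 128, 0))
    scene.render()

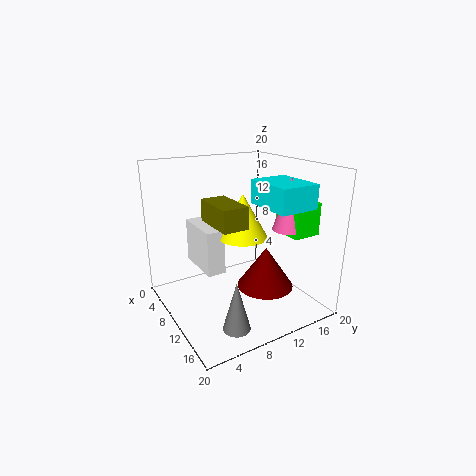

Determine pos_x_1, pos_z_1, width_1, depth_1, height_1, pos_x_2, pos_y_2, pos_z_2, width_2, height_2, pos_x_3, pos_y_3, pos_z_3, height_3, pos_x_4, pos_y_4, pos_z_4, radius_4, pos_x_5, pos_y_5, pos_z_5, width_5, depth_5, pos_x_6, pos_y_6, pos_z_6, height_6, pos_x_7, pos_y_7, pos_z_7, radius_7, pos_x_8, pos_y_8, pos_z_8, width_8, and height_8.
pos_x_1 = 10, pos_z_1 = 14.75, width_1 = 7, depth_1 = 5.5, height_1 = 3.25, pos_x_2 = 11.25, pos_y_2 = 15.5, pos_z_2 = 10.5, width_2 = 4.5, height_2 = 4.5, pos_x_3 = 10.25, pos_y_3 = 14.75, pos_z_3 = 1.25, height_3 = 6.25, pos_x_4 = 12, pos_y_4 = 9.5, pos_z_4 = 11, radius_4 = 3.25, pos_x_5 = 5, pos_y_5 = 4.5, pos_z_5 = 6.25, width_5 = 6.75, depth_5 = 2.5, pos_x_6 = 16.75, pos_y_6 = 5.75, pos_z_6 = 1, height_6 = 6.5, pos_x_7 = 13.5, pos_y_7 = 16, pos_z_7 = 11.25, radius_7 = 2.25, pos_x_8 = 9.75, pos_y_8 = 4.75, pos_z_8 = 13.5, width_8 = 6, height_8 = 2.75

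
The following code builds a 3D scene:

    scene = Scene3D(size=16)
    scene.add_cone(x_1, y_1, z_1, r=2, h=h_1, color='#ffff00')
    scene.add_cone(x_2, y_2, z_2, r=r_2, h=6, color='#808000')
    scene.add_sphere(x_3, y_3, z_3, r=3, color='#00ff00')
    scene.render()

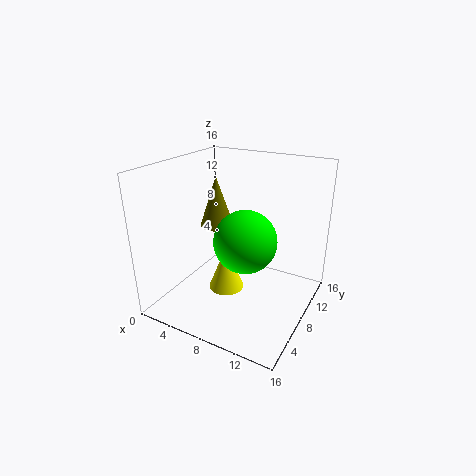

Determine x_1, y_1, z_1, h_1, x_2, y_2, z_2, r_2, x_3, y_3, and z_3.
x_1 = 7; y_1 = 7; z_1 = 2; h_1 = 5; x_2 = 4; y_2 = 10; z_2 = 8; r_2 = 2; x_3 = 11; y_3 = 4; z_3 = 10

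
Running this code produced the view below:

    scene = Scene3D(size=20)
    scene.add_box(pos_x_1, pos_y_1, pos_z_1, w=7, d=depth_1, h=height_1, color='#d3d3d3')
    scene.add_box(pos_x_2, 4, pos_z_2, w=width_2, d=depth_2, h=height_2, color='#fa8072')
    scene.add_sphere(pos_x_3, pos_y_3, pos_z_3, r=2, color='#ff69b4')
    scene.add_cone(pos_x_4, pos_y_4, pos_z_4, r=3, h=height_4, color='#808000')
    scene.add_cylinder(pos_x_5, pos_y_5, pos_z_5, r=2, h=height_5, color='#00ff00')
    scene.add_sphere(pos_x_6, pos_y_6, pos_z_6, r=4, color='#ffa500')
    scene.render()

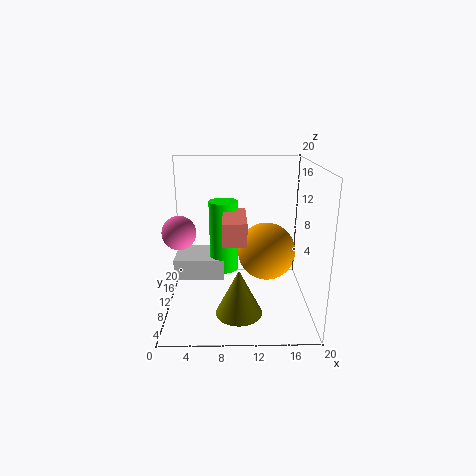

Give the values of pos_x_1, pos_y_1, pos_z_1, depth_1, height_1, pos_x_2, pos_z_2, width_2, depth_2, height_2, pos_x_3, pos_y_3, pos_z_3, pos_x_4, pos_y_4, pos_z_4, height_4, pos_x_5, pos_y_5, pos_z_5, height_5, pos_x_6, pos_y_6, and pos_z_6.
pos_x_1 = 1; pos_y_1 = 9; pos_z_1 = 4; depth_1 = 6; height_1 = 3; pos_x_2 = 8; pos_z_2 = 11; width_2 = 3; depth_2 = 7; height_2 = 3; pos_x_3 = 3; pos_y_3 = 4; pos_z_3 = 13; pos_x_4 = 10; pos_y_4 = 4; pos_z_4 = 2; height_4 = 6; pos_x_5 = 8; pos_y_5 = 11; pos_z_5 = 5; height_5 = 10; pos_x_6 = 14; pos_y_6 = 10; pos_z_6 = 8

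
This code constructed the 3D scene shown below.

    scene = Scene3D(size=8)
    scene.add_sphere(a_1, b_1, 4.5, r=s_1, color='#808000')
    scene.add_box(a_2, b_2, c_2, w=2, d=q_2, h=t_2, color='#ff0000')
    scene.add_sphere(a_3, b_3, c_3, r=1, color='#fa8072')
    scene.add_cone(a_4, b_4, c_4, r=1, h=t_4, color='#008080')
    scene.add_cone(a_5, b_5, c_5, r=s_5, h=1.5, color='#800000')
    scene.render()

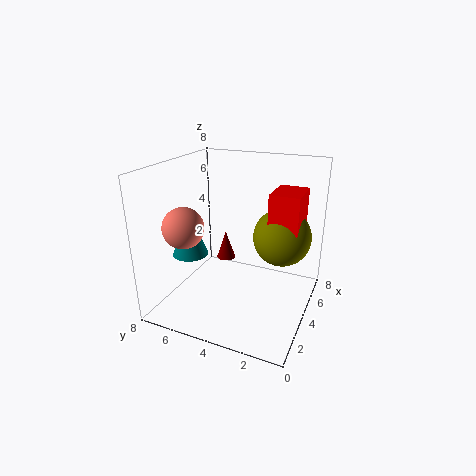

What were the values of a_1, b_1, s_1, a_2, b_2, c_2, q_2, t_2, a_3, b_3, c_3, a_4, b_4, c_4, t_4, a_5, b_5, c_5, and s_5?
a_1 = 4
b_1 = 1.5
s_1 = 1.5
a_2 = 3
b_2 = 0.5
c_2 = 5
q_2 = 1.5
t_2 = 2
a_3 = 1
b_3 = 5.5
c_3 = 5.5
a_4 = 3
b_4 = 6.5
c_4 = 3
t_4 = 2.5
a_5 = 3.5
b_5 = 4.5
c_5 = 3
s_5 = 0.5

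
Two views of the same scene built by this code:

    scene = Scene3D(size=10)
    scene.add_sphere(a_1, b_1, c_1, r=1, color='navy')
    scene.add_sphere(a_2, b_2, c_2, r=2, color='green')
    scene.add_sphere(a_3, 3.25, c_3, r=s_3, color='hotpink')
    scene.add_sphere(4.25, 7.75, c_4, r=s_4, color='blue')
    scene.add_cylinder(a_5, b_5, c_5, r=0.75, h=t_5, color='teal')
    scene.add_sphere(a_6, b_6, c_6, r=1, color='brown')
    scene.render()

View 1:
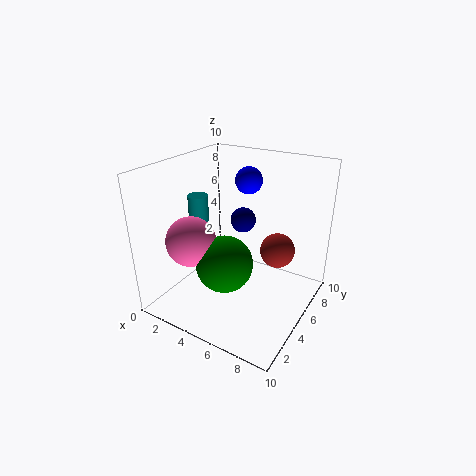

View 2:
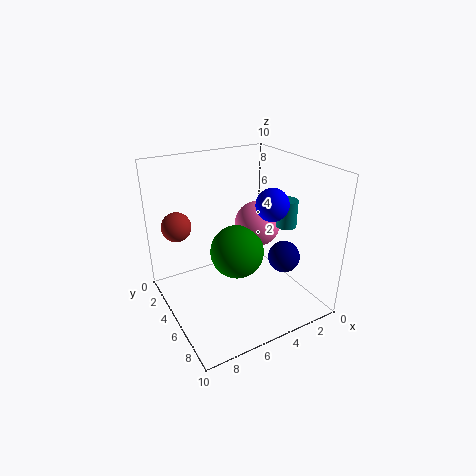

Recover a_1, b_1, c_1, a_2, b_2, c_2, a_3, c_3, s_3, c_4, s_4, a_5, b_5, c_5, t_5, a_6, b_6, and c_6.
a_1 = 3.5; b_1 = 8.25; c_1 = 4.75; a_2 = 4.5; b_2 = 4; c_2 = 3.25; a_3 = 2.25; c_3 = 4.75; s_3 = 1.75; c_4 = 8.25; s_4 = 1; a_5 = 1.25; b_5 = 5.5; c_5 = 5.25; t_5 = 2; a_6 = 8.75; b_6 = 3.25; c_6 = 6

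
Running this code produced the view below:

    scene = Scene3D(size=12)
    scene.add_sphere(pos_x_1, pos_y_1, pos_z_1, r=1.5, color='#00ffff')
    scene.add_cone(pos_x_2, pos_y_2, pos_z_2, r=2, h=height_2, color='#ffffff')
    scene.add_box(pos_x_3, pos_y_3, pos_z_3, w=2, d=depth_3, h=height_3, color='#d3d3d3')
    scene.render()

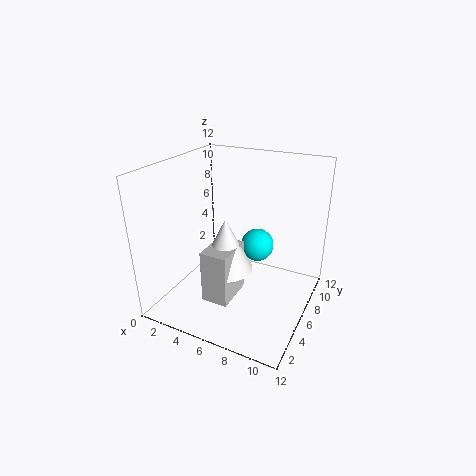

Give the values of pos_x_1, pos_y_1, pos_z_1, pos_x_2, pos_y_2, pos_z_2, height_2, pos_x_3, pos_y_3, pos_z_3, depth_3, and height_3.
pos_x_1 = 6.5, pos_y_1 = 9, pos_z_1 = 4, pos_x_2 = 6.5, pos_y_2 = 3, pos_z_2 = 5, height_2 = 4, pos_x_3 = 5.5, pos_y_3 = 1, pos_z_3 = 3, depth_3 = 3, height_3 = 4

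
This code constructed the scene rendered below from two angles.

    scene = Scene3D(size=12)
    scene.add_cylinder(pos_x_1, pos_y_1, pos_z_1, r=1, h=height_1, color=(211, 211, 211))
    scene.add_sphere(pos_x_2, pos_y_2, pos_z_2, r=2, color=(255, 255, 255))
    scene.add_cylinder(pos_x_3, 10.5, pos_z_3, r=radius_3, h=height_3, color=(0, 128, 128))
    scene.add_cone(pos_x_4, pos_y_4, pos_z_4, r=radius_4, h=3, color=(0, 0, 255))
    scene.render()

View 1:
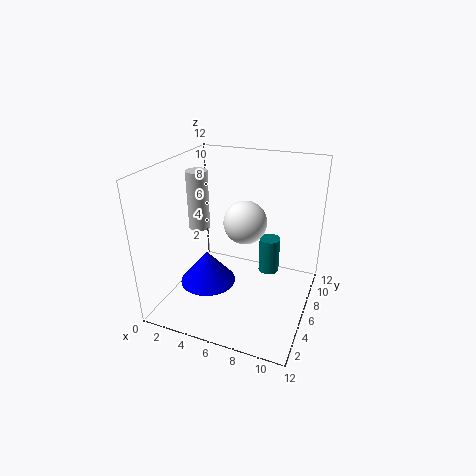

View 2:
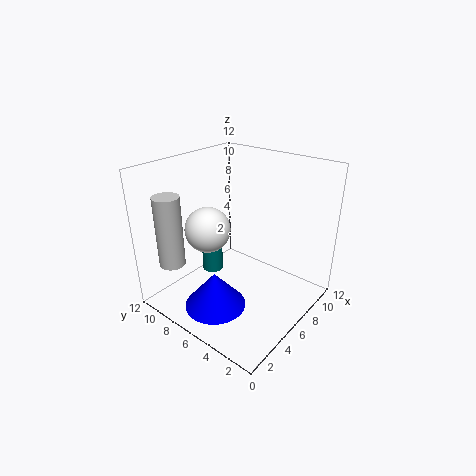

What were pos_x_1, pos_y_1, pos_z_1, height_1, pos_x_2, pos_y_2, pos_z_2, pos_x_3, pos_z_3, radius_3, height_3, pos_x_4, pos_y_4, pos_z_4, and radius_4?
pos_x_1 = 1
pos_y_1 = 8.5
pos_z_1 = 5
height_1 = 5.5
pos_x_2 = 5.5
pos_y_2 = 9
pos_z_2 = 6
pos_x_3 = 7.5
pos_z_3 = 0.5
radius_3 = 1
height_3 = 3.5
pos_x_4 = 3
pos_y_4 = 6
pos_z_4 = 1
radius_4 = 2.5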